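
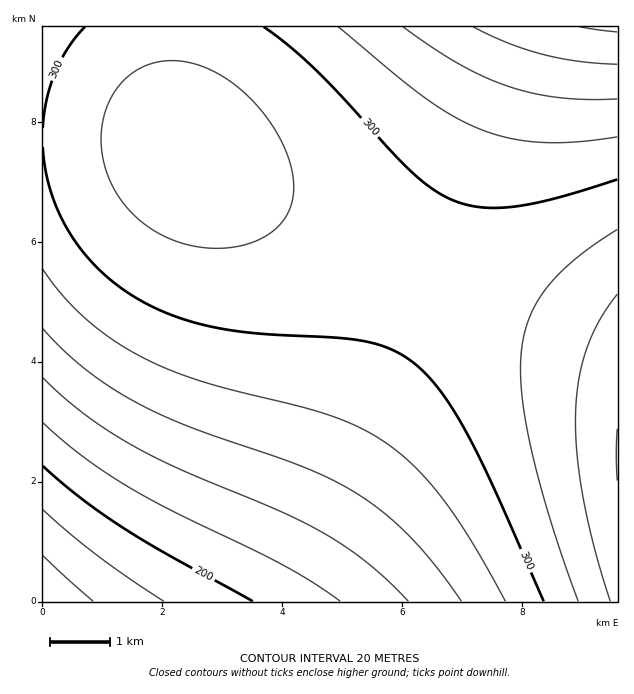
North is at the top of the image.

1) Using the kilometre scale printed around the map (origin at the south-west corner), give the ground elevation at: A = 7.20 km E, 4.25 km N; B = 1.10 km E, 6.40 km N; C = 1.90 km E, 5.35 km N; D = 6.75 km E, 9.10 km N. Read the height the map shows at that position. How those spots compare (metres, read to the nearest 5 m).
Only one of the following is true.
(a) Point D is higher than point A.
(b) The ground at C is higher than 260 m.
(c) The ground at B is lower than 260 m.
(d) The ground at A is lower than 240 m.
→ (b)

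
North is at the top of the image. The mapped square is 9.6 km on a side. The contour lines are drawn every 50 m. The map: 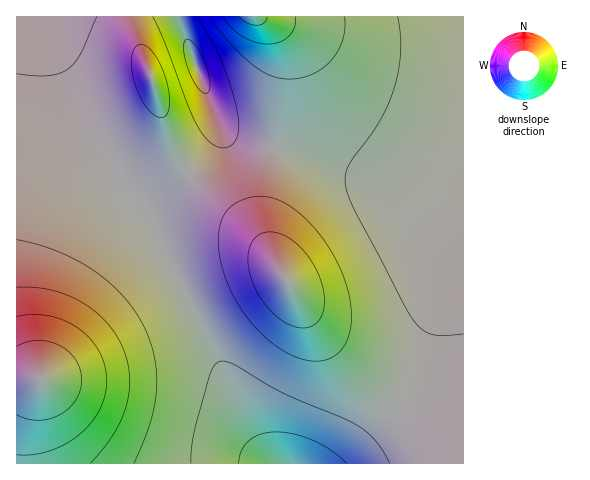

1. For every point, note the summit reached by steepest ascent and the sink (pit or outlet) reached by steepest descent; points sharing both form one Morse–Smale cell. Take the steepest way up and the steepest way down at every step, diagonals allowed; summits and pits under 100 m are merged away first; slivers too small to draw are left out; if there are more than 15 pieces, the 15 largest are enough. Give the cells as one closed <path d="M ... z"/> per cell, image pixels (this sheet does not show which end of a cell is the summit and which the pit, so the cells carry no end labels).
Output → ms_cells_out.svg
<path d="M178 16l-135 0 0 2 14 45 23 52 30 49 31 39 13 21 25 59 46 92 19 45 16 28 16 16 67 0 60-60 11-15 13-28 7-26 12-69 18-43 0-65-13 8-26 12-15 4-21 0-17-4-67-24-67-14-13-9-11-18z"/><path d="M42 16l-26 1 0 446 258 1-14-16-11-16-24-57-46-92-25-59-13-21-31-39-30-49-23-52z"/><path d="M463 16l-284 0-1 4 36 93 6 12 11 11 19 7 55 11 67 24 17 4 21 0 24-7 22-12 8-6z"/><path d="M463 224l-17 42-12 69-12 37-8 17-16 22-54 53 120-1z"/>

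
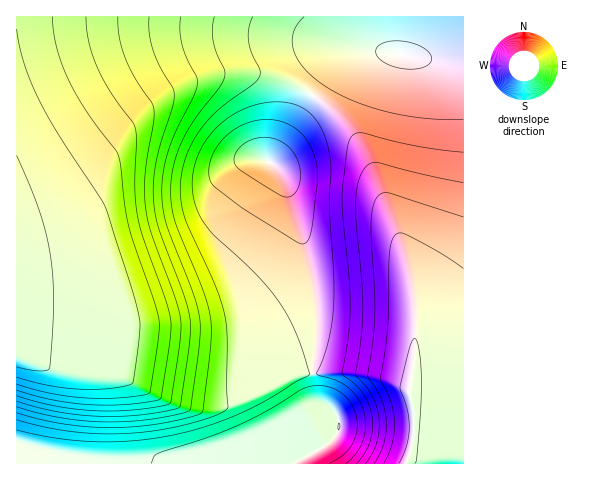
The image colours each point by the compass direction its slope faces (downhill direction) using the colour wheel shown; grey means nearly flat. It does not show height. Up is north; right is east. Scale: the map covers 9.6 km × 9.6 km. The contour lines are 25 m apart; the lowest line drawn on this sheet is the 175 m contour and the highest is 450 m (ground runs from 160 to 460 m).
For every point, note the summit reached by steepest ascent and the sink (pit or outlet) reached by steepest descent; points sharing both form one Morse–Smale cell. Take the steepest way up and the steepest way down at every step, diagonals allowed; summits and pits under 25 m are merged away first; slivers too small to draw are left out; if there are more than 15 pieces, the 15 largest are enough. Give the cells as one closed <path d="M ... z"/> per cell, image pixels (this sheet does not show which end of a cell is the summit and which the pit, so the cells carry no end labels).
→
<path d="M245 72l-20 0-22 4-34 12-22 14-51 42-30 21-50 24 1 167 28 10 16 4 64 5 88 14 21 0 60-15 20-2 4-59-6-41-26-90-6-11-10-9 44-65-31-17z"/><path d="M463 16l-446 0-1 172 22-8 28-15 30-21 62-49 18-10 23-8 26-5 31 1 32 9 25 14 27-33 8-6 15-6 18 0 60 11 22 1z"/><path d="M381 51l-18 0-19 8-12 11-18 26 32 29 18 25 12 28 30 78 9 52 0 34-6 43 54 0 1-322-39-4z"/><path d="M18 356l-2 0 1 108 280 0 5-6 27-15 7-6 3-10-5-16-15-10-3-4-3-24-19 1-60 15-21 0-88-14-64-5-16-4z"/><path d="M314 96l-44 66 10 9 6 11 26 90 6 41-4 59 53 1 43 9 5-40 0-34-5-34-14-46-24-62-12-22-14-19z"/><path d="M353 372l-39 2 2 23 3 4 15 10 5 16-3 10-7 6-30 17-1 4 108-1 6-16 2-15-1-25-5-15 1-9-27-8z"/><path d="M463 385l-52 0-2 1-1 6 5 15 1 25-8 32 58-1z"/>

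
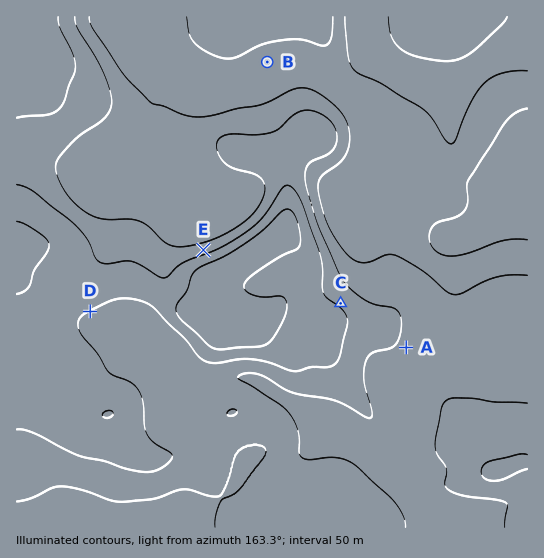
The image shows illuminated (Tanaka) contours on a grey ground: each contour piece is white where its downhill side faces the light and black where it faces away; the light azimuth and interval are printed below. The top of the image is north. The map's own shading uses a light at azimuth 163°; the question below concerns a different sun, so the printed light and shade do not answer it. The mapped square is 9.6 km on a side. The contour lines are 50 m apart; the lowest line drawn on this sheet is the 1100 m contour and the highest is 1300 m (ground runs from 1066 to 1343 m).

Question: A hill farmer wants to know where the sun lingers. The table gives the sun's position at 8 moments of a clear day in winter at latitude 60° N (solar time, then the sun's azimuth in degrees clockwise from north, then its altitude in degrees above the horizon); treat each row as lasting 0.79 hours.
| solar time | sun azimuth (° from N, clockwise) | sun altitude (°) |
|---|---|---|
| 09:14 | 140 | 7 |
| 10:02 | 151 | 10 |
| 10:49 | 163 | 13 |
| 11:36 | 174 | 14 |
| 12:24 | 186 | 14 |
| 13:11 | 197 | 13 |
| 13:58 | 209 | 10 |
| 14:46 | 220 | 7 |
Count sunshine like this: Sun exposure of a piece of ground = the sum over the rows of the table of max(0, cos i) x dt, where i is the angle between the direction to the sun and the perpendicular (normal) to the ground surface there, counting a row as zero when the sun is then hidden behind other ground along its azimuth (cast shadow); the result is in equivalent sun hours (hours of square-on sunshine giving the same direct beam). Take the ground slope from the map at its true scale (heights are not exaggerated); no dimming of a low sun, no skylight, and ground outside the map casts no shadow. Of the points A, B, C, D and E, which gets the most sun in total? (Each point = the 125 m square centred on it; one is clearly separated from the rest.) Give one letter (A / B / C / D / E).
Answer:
D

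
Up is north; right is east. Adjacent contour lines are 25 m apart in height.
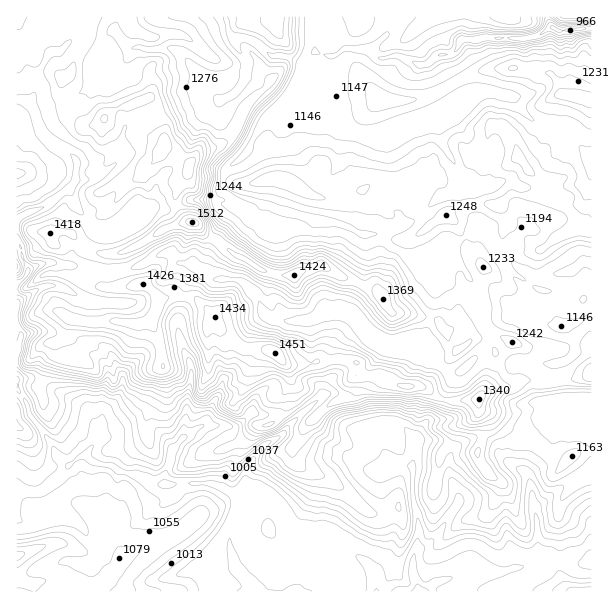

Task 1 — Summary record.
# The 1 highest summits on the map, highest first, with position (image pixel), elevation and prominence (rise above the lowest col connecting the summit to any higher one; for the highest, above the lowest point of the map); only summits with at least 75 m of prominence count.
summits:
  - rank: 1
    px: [192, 222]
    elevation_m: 1512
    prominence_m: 626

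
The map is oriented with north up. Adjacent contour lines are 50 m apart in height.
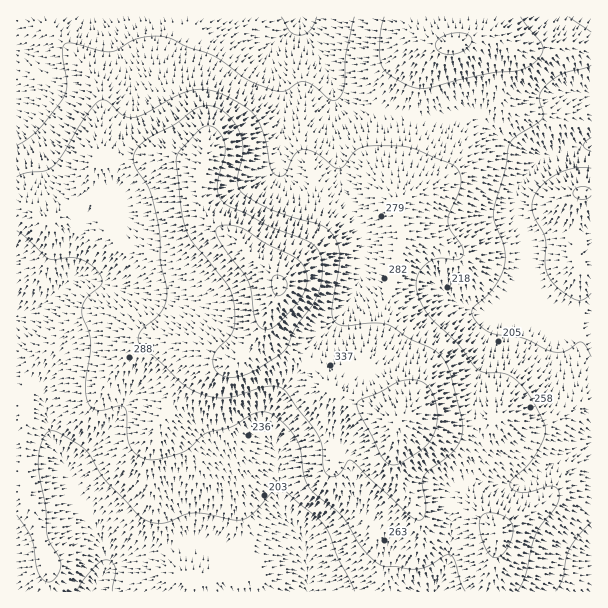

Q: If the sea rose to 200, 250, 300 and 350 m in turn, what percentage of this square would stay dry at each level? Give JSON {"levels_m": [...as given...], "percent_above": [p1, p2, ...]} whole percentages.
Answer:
{"levels_m": [200, 250, 300, 350], "percent_above": [80, 48, 19, 6]}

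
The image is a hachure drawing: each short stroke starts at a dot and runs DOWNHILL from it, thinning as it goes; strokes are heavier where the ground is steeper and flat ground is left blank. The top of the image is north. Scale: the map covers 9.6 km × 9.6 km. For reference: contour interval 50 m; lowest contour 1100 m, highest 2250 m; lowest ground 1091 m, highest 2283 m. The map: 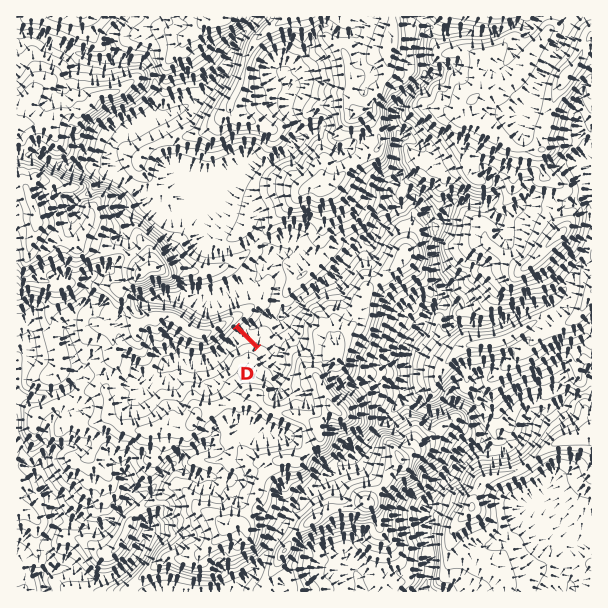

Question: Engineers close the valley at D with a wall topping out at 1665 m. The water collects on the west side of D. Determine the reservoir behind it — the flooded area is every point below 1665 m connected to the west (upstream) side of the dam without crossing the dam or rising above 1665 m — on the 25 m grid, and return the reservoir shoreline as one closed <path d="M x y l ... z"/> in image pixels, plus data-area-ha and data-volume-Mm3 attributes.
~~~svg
<path d="M234 328l-6 8-16 14-5 2-21 0-6-3-4 0-8 5-7 0-3 2 0 3-4 9-10 7 5 5 4 2 5-3 13 0 6-6 6 0 6 3 8 0 1-2 8 0 10-4 5-3 13-15 3 0 8-6 7-1-18-17z" data-area-ha="60" data-volume-Mm3="14.29"/>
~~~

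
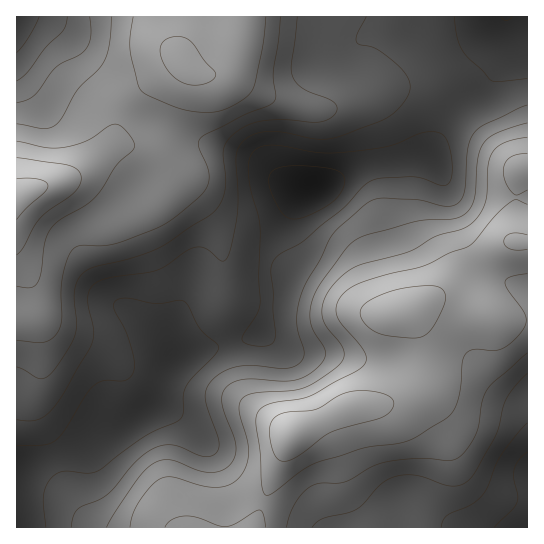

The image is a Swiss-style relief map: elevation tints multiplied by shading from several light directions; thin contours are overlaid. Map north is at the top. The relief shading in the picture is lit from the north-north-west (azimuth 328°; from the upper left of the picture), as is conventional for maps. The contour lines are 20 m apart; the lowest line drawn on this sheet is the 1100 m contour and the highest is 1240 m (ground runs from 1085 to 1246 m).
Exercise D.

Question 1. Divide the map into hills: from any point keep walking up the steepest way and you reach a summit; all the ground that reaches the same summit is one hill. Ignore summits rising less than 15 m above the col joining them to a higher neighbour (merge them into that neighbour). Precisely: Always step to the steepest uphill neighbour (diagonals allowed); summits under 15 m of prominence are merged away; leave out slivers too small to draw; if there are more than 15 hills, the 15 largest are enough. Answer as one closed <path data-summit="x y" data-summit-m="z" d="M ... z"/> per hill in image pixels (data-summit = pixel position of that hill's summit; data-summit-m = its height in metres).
<path data-summit="290 434" data-summit-m="1236" d="M262 333l-27 10-60 14-11 20-8 24-7 8-28 16-20 3-16 16-15 8-51 19-3 3 0 53 512 0 0-120-27-15-26-24-16-5-62 0-34-3-38-7-30 0-16-6z"/><path data-summit="17 197" data-summit-m="1246" d="M31 16l-15 1 1 456 17-9 47-17 22-20 18-2 28-16 7-8 8-24 11-20 84-22 5-9 3-16 0-20-3-13 1-18 27-52 15-16-1-2-9-1-14-7-21-18-15-8-52-15-53-27-50-46-16-21-17-17-18-10z"/><path data-summit="181 63" data-summit-m="1223" d="M506 16l-474 1 9 2 18 10 17 17 16 21 50 46 53 27 52 15 15 8 21 18 24 10 14-3 42-21 52-10 14 2 11-24 15-21 15-15 15-11 11-15 8-18z"/><path data-summit="402 311" data-summit-m="1231" d="M426 157l-11 0-52 10-42 21-14 3-10 8-21 36-11 24-1 18 3 13 0 20-6 23 18 14 16 6 43 2 36 6 92 3 16 9 19 19 26 15 1-117-39-17-13-11-13-24-18-56-9-17z"/><path data-summit="517 242" data-summit-m="1222" d="M445 179l18 59 13 24 13 11 38 16 1-91-63-6-11-4z"/>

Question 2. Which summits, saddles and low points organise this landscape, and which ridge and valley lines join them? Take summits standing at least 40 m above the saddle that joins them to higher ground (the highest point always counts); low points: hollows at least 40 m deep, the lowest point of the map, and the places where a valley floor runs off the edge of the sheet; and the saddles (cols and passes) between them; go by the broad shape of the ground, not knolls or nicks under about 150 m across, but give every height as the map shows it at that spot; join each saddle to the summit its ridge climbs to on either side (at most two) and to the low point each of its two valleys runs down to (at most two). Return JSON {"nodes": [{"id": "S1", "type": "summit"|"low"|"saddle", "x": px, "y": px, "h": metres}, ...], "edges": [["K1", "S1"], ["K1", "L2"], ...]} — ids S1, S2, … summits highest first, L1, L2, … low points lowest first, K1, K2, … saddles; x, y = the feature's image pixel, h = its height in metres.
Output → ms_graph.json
{"nodes": [
{"id": "S1", "type": "summit", "x": 19, "y": 197, "h": 1246},
{"id": "S2", "type": "summit", "x": 290, "y": 434, "h": 1236},
{"id": "L1", "type": "low", "x": 313, "y": 190, "h": 1085},
{"id": "L2", "type": "low", "x": 17, "y": 18, "h": 1106},
{"id": "L3", "type": "low", "x": 526, "y": 527, "h": 1110},
{"id": "K1", "type": "saddle", "x": 263, "y": 503, "h": 1199},
{"id": "K2", "type": "saddle", "x": 127, "y": 101, "h": 1198},
{"id": "K3", "type": "saddle", "x": 454, "y": 114, "h": 1124}],
"edges": [["K1", "S2"], ["K1", "L1"], ["K1", "L3"], ["K2", "S1"], ["K2", "L1"], ["K2", "L2"], ["K3", "S1"], ["K3", "S2"], ["K3", "L1"]]}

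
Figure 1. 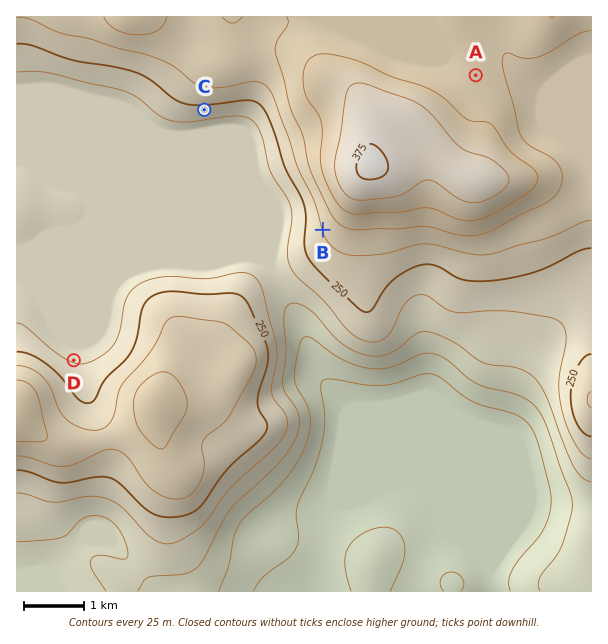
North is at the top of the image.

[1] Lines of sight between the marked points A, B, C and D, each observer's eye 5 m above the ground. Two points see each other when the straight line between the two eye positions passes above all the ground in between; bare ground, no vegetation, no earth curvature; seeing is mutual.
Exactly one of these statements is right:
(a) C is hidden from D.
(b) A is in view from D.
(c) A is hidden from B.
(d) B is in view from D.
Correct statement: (c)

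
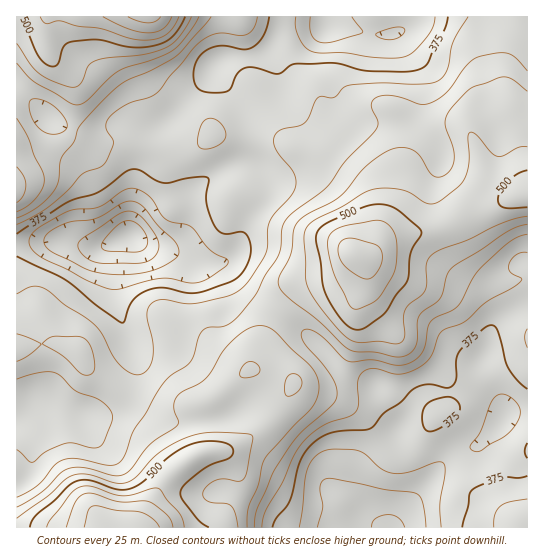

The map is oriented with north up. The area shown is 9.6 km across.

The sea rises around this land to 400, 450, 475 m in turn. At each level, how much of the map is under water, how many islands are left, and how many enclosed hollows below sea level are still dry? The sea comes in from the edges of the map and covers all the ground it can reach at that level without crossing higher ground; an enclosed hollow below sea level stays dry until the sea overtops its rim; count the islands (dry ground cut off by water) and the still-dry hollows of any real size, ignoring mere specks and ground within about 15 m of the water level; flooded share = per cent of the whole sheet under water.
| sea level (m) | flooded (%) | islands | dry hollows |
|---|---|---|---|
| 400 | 43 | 0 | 0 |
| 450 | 71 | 0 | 0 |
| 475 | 83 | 0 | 0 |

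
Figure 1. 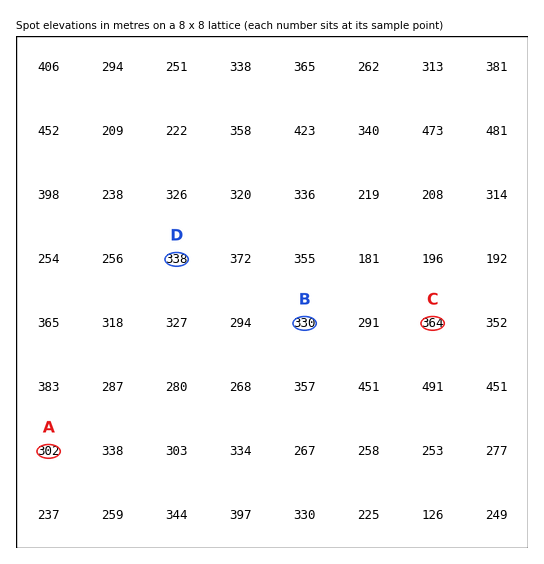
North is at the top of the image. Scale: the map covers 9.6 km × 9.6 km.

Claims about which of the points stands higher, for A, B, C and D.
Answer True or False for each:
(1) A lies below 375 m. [True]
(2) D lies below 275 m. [False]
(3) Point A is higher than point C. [False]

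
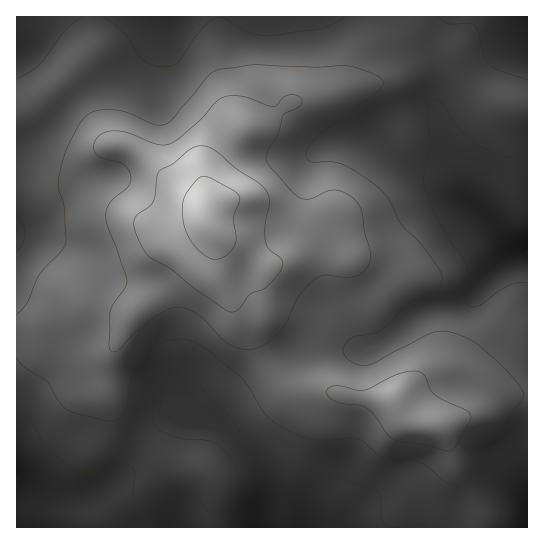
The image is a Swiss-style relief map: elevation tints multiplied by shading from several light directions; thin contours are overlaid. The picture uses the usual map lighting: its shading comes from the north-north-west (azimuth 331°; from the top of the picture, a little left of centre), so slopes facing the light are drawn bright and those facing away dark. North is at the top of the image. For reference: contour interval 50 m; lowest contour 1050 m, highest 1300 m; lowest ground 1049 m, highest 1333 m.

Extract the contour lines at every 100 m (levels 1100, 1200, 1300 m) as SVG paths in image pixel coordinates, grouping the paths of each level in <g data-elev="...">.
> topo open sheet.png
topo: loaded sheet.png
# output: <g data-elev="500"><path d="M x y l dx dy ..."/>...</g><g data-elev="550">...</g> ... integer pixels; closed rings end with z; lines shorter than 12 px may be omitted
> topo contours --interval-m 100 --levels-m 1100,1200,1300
<g data-elev="1100"><path d="M500 527l0-10-7-27 2-17 4-7 16-8 12-10"/><path d="M17 412l12 7 16 26 21 19 8 6 8 2 9 1 30-8 8 0 3 2 3 6-2 18 2 5 8 1 22-9 16 1 13 6 16 19 7 2 5-3 7-9 8-18 0-13-8-16-8-10-10-5-30-4-18-6-7-5-3-8-1-9 2-9 3-8 4-7 10-5 19 1 11 6 25 25 21 25 42 35 13 5 37 0 33 11 5 2 4 6 0 21 5 7 8 2 23-2 14 2"/><path d="M527 283l-9 0-9 3-32 20-7 0-3-3 1-26-2-12-3-7-13-17-16-28-10-30 0-8 6-34-3-27 1-8 6-7 5 1 18 26 10 11 12 9 19 9 9 2 7-1 5-3 8-10"/><path d="M17 215l6 8 2 10-2 9-6 10"/><path d="M527 80l-29-10-9-6-5-9-6-24-4-6-7-2-18 1-12-7"/><path d="M84 17l-10 5-9 8-26 35-10 8-12 6"/><path d="M345 17l-11 6-13 6-52 7-20-3-24-14-8-1-8 4-10 10-21 30-5 3-8 2-12-2-10-5-19-27-21-16"/></g><g data-elev="1200"><path d="M443 450l7 1 4-3 15-26 2-7-5-5-22-9-10-7-4-5-5-12-4-4-8-2-12 2-38 17-26-4-7 1-3 3 0 5 8 6 10 3 16 1 8 4 7 8 11 17 6 5 9 3 25 3z"/><path d="M112 351l3 1 4-3 17-18 17-12 16-10 9-2 11 2 10 6 22 23 10 8 12 3 14-1 12-6 12-11 6-9 12-25 16-18 11-4 17 2 10 0 8-3 5-5 4-8 0-10-5-18-3-22-6-10-10-8-11-3-8 1-17 8-9-1-10-7-24-29 0-8 11-20 5-19 18-10 1-4-3-4-5-2-7 0-4 3-6 8-4 0-30-9-10-1-10 1-7 5-15 17-20 18-14 8-12-1-25-11-12-2-13 1-8 6-3 8 2 8 6 4 21 6 6 6 2 7-2 9-18 15-5 12 1 13 10 23 10 32-2 7-11 15-4 8-1 34z"/></g><g data-elev="1300"><path d="M214 259l5 0 6-3 9-10 2-9-2-20 6-19-2-4-5-4-23-12-7-2-6 4-12 15-2 10 0 13 3 13 7 12 10 11z"/></g>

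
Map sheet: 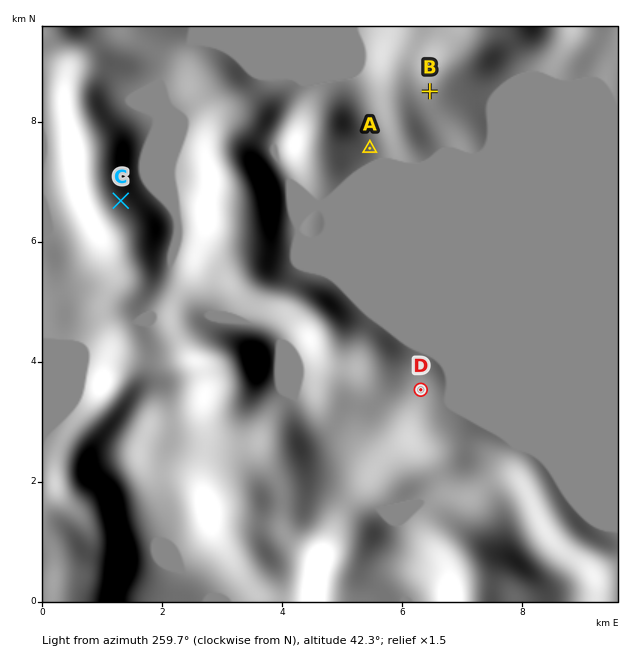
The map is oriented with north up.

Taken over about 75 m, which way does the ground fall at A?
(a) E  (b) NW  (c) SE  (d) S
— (c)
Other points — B S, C NE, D SW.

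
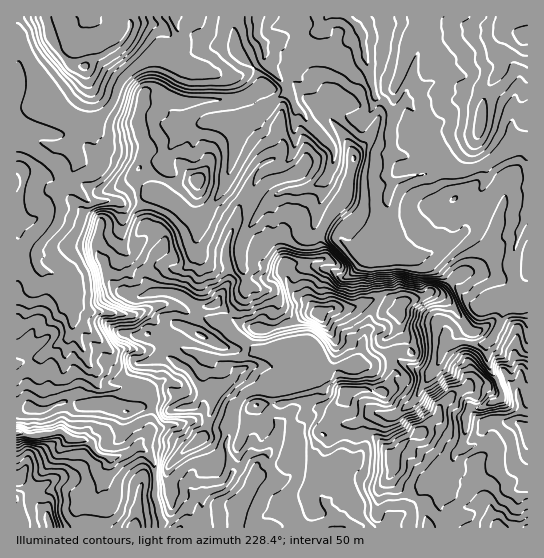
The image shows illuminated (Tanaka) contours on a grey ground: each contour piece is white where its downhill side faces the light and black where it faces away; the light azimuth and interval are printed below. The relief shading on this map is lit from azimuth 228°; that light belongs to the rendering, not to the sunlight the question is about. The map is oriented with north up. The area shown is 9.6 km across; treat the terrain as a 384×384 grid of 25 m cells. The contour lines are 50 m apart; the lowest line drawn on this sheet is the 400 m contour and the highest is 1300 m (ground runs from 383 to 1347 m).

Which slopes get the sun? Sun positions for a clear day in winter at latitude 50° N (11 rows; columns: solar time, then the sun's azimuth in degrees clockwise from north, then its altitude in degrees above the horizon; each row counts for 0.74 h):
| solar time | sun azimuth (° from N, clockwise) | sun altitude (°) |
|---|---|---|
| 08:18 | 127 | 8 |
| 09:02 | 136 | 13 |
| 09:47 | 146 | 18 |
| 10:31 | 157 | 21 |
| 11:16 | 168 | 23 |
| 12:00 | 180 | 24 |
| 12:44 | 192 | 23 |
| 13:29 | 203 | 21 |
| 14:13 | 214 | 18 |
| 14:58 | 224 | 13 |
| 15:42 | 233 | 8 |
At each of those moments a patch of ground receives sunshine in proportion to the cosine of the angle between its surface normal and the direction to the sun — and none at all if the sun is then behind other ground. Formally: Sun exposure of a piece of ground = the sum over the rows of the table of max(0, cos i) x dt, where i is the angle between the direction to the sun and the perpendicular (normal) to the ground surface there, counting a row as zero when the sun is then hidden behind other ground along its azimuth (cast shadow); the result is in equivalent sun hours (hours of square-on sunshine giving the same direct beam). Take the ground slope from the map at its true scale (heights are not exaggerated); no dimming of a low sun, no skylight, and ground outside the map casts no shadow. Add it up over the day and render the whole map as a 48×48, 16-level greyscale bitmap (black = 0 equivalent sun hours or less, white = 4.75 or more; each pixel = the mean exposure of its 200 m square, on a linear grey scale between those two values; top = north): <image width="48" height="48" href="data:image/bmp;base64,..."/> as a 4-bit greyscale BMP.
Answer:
<image width="48" height="48" href="data:image/bmp;base64,Qk32BAAAAAAAAHYAAAAoAAAAMAAAADAAAAABAAQAAAAAAIAEAAATCwAAEwsAABAAAAAAAAAAAAAAABEREQAiIiIAMzMzAERERABVVVUAZmZmAHd3dwCIiIgAmZmZAKqqqgC7u7sAzMzMAN3d3QDu7u4A////AIiWRFQ0NXZTZoiIiZqalmmtuHdlREZkEYhmZVREVmfHVoiJd4iZiKmIrJhmeZZCIYc1d2VmZmebdUVYlneYeJmb3chWVFdTRNd2iIZnd4eHqlI2l0VniYiq7qdnd2RGeaYWmHVVVWiqq7lFiYdniIhlnLmId3ZXiDgwI1YiISbcqZmFZal3iIZniquodohomhRRA0FDERVe7KjHJWiImoh3h6updFd3igAkEBW8pHZUz8eby3eIzcuoRJrbplNoigAAJXp4mmZCNohpqpeJyamWADu6qGypmdzcztu7uYlUI4h5qIeFRVQgABFKlki7tt/////+7cz/6rl5ybh4WKtSEAAXeEEhAGU3uImENHUkequFeImWRbiL1hAjqoQANjIyIyACRWhzWZ21EiERFHrcqXEQOdlwhkNDEhFYmalYpFbNp3dlMhAAFZMAAVdGVUVWRBJEv/7udCN7uod3ZAAANjIhEhEGJHZEQzhmmK20RmQRNWd3aGM1dZxSIhEAEYmUQ1ZHM2U1et63Z3d3je2typhSIQAAInd6U2Ov/9qa3oMo/8qY3qmYvaZURFQRNVZUZErFIkarYhSdu////c63WqVWeYZSNUNTNWUgABZSJXhhARTf/P7c3LqYqiASASIkRmmIqXImmtogESV1N5nJZpz/5iEiEUM1Vnjf3O/qMCYxEUpyAAAlUzfehHd3d2ZFZ3mkIjIQAAJzWJghAAAAAAASJ6uqiWZWeIpiJTEAEAE0Z8UgAAAAAAAAF5qYaXaIibtkM2d0ETZFZWZlVBAAAAAAAUV3Z3d5qqhERWqUM1ZWZCEBMgAAAAAAACRodol2d3ZEeEZkRFV1ZRAAAAAAAAASIjRndYmURVVkWXVFVFV1RDEAEgAAABI1ZkVndXiXVlV0NWMjVUVXREVVOGRDI1Z4iYZnlnd2ZkEBIQAkdkRWc0VWR9p3VXeImZdniHdUdRICVCNYu1I2h0NFVIyHZVVWeHZniHdmU3aLqHiay4M2eqZCM1iHdUQzNWVXd3iIZjIlmph3mYU1dq3sZFiHZ0MiEBVFeIZVdVUzWXVnEoZEdzN6pViYh5mGZlMyNkNEVnZlRXhkI2dUNpVGdWindFZ4mtxzJCRWd3Znd4ZUVEVUQ0UzE3NZiJiIms7JZXeIh2ZoqWZ1QzVkRGQxJ3Eodoh4mZu6mod3d3Z4mGZnZVVlNXUjiUM1lnd4dnipm3d3d4dkVomaqZqqg0ZIplhkdWaZh3eJmIh3ecyFV4i7zMzLlzR6d6mDOleImXaJqYiHjOt1VohSEiM3u4N0VmVlu6iId2aLqoh4vdqGMSEAAAABRjdVZENFeKmGZmaauneL79uoQAAAARJWMDZmVEVGZqiamId5q2e+tVncgxEkZ4rKQlZlRFZHZpiIiImYrGndYySM63VFeaqWZXdmZndod4lnmZiZvHrJZ2ZWvLumdWd2R3d3d3ZndmmImqqavKqWZ3dme7x3dndnaZiIZ3WJdleIiIh5dbuWd2Z4d3VFZnd3VXiHYia4iHdnZlVndA=="/>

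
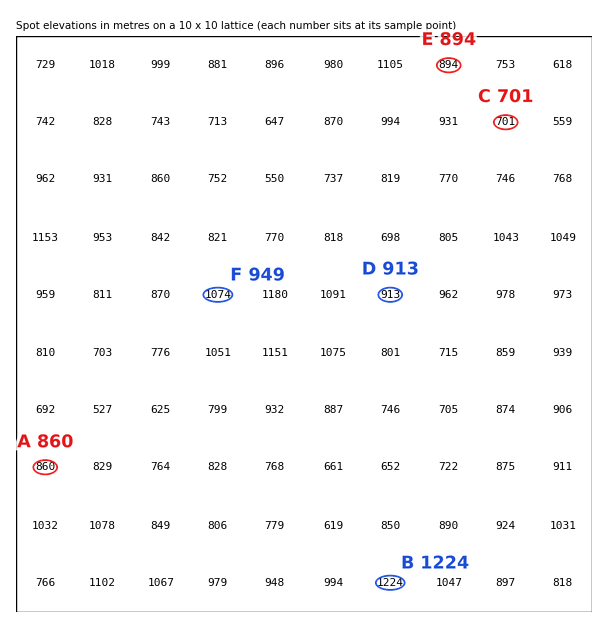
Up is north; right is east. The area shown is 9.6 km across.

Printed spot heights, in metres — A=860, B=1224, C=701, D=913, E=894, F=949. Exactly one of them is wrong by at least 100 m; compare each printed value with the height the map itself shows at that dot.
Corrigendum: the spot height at F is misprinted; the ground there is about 1074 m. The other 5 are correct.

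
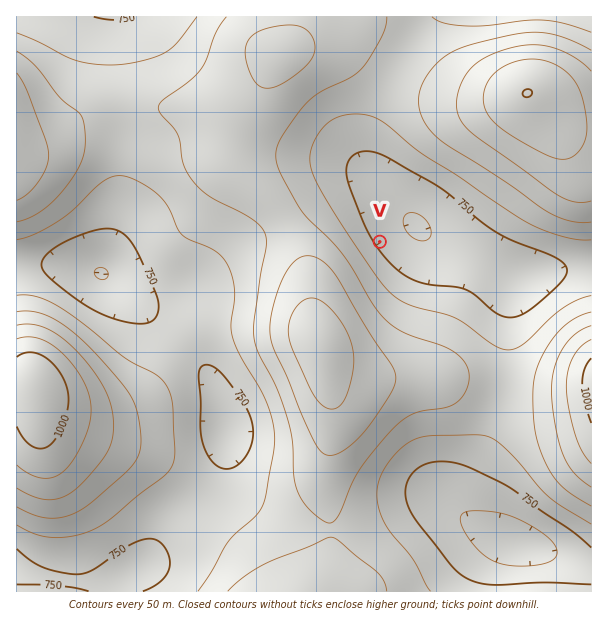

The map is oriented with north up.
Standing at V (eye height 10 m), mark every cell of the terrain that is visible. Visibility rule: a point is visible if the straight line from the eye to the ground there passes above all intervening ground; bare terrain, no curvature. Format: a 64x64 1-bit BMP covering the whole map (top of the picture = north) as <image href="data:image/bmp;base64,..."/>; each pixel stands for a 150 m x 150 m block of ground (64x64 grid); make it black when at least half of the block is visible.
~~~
<image width="64" height="64" href="data:image/bmp;base64,Qk0+AgAAAAAAAD4AAAAoAAAAQAAAAEAAAAABAAEAAAAAAAACAAATCwAAEwsAAAIAAAAAAAAA////AAAAAAAAAAAAAAAAAAAAAAAAAAAAAAAAAAAAAAAAAAAAAAAAAAAAAAAAAAAAAAAAAAAAAAAAAAAAAAAAAAAAAAAAAAAAAAAAAAAAAAAAAAAAAAAAAAAAAAAAAAAAAAAAAAAAAAAAAAAAAAAAAAAAAAAAAAAAAAAAAAAAAAAAAAAAAAAABgAAAAAAAAAPAAAAAAAAAA8AAAAAAAAAHwAAAAAAAAAfAAAAAAAAAD8AAAAAAAAAPwAAAAAAAAB/AAAAAAAAAH8AAAAAAAAA/wAAAAAAAAD/AAAAAAAAAf8AAAAAAB8B/wAAAAAAf4H/AAAAAAP/gf8AAAAAB/+A/wAAAAAH/8D/AAAAAAf/wP8AAAAAB//A/wAAAAAH/+D/AAAAAA//4f8AAAAAD////wAAAAAf///+AAAAAB////4AAAAAH////gAAAAAf///+AAAAAB////4AAAAAH////AAAAAAf///8AAAAAD////wAAAAAf///+AAAAAH////wAAAAB/////AAAAAP////4AAAAB/////AAAAAP////4AAAAAf////gAAAAB////8AAAAAD//wfgAAAAAP/8A8AAAAAA//gAAAAAAAB/+AAAAAAAAH/wAAAAAAAAP/AAAAAAAAAGAAAAAAAAAAAAAAAAAAAAAAAAAAAAAAAAAAAAAAAAAAAAAAAA=="/>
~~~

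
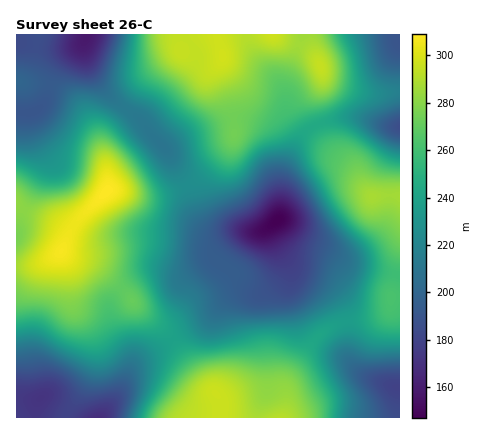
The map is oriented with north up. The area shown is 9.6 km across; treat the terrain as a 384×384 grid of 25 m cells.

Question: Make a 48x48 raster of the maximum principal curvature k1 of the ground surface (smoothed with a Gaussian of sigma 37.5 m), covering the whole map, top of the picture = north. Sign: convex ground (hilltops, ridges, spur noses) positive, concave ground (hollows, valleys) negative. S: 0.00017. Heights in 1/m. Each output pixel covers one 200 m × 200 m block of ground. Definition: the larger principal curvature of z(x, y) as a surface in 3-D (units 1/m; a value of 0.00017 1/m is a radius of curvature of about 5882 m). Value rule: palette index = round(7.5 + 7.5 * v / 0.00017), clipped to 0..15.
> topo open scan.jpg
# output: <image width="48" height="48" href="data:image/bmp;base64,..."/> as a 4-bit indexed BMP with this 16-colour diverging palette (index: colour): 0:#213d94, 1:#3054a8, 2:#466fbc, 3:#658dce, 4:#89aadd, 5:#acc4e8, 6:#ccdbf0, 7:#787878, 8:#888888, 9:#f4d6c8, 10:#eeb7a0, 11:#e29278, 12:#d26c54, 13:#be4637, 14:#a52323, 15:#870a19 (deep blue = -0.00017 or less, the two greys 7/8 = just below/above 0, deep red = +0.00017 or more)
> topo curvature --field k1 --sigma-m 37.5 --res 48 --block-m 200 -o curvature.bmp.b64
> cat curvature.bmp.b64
<image width="48" height="48" href="data:image/bmp;base64,Qk32BAAAAAAAAHYAAAAoAAAAMAAAADAAAAABAAQAAAAAAIAEAAATCwAAEwsAABAAAAAAAAAAlD0hAKhUMAC8b0YAzo1lAN2qiQDoxKwA8NvMAHh4eACIiIgAyNb0AKC37gB4kuIAVGzSADdGvgAjI6UAGQqHAIiIisuWeImazv2piImZiIiaqZzah4mZiId3ibyod3eJve7KmIiZmHeKuprcqqupmIh2Z5u6d3Z4q73cqZmZh3Z5u5m8zMuph4h2Voq7mHd4qZvNy6qpmIiKy5m6qph3Z4mGVWiruYiImZmr3cuqqqqqy5mpd3dmZ4mHZmisypiImZmqvd3Lu7u7u5mod3d2d5mId3isy5h3iZmqu83Mupmqq7qXd5qHd5h3iIm8y5hmiqqry6vLqYiamsyWVpu5h4ZniavMupdnmqq8uXiqqZmpec62RYrKmYZnmrvLqpdnqqq8plaJmquoec/qiJq7qoiJq7u6mql4q7q7hVZ4m8zLqs//y7q7u5iJq8y6mruazcu6dmeKu6q7y83//cu8u6iJrMu6mby87supdmeamHiIiZrN7Lu8u7qqu7qoiJvP/sqql2eZhmiGVniauqmsubuqqaqnZorf65eKqYeIdniGVXiImJm9uZqYiJqnZ5zvyFVpqph4h3iHZniIh4rNuYmYiJqneazduFRpmZiIiJmHdmiZh4nOyZqpmZqZmru7mGaJl4iImqqYd2eah3fOyczLqaqqqqmpiHeJd3eJvLqZh2eahlW+ys3cuqqqqZmYd4iYZnis3bqZiHiphkSt2prMu6mJmqmZiJmHZ4ve26qqqZmYh1Wtynebu7qIiZmqqqmHeKzbhniau6mIh2i8unZ6qruYiYd4iZmHeLynVEaJmqqIiJvcqXd5qby4iId3iZh3eKqGVmd2Z5qYic7smIiaqazbmIh4mZd2eamHeJdURnmZnP/aiJq8y83ty6mJqod3eamImpdCRWeZzv7JiLzd7u7/7dy93KmImZmZqpZVVmec/ty5mc3d3d7/7d7//cu6qqqZqod3d3i//by7u9y5h4rv687/7MzLq7uruYiHdmjf67zM3cp1QyWv/M/8qZq7qrzNyYiId3v/y7y73ql2UxJ//+7ZiHiaqazv2Gd3ia79qryqvKqZdUV+//65h3eJqZvv10RWi9/7mcy7upmqqYie//2pl2Zoqqvv6FRnm97Zmt7tyneKuqq///qZh2VXmrvf/Kmaq926vf/8qGZ4qpm//8h3d3VWiavO/t3Lu8y83/6nVXd3iYi//7d3eIdniau8zd3Lmqu7zcp1RXZmeIjP/qmIiJh3ibu6qqq7l4iqu6h2VXdmZ4rf66mHZ4mHirupmYibuXiamZiIdoh2ZoztuZmHVXmYm8qIiZiJvMqqh3iZmImHZ63rmJqoZoiJvLmIiZiHi97bqqvN3ZqYit7KqqvKiIiKzKh4mZiHeL/9zN3u/7qqrN2ZvLzcqYiby6iJmZiHd47/y8zMzcuqvMlnm8zdypm8urqZmYd3d47/uqqYiamZq6dWirvNy6vMqauqmHZmeK//yph2Z4iZqXVWeKq8y7zKh4q6iId4ms//ypdmZnibqGRWeJq8y8yph4qpmZmbu87+uph2ZnirqGVWd4m83cuYh4qpmavMqa39iJh3ZnebuHd3dmis/smIiJmYiavLmJ77d4h3dw=="/>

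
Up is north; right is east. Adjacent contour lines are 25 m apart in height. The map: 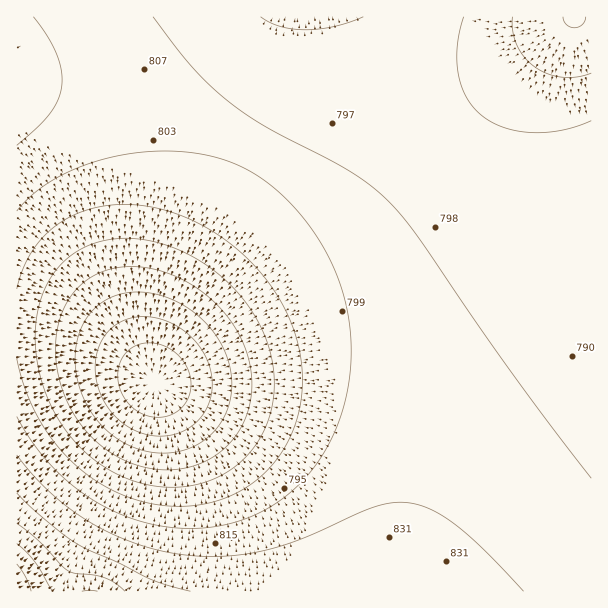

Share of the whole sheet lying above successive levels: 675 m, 97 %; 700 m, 94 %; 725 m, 91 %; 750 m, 86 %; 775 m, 79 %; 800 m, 45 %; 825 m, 12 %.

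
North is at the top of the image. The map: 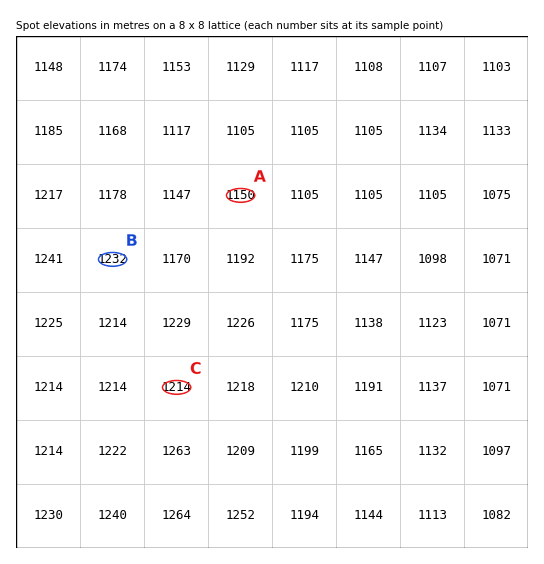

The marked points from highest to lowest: B C A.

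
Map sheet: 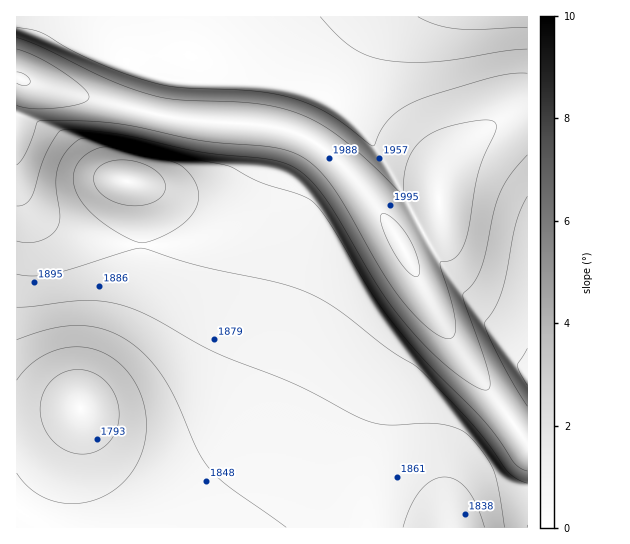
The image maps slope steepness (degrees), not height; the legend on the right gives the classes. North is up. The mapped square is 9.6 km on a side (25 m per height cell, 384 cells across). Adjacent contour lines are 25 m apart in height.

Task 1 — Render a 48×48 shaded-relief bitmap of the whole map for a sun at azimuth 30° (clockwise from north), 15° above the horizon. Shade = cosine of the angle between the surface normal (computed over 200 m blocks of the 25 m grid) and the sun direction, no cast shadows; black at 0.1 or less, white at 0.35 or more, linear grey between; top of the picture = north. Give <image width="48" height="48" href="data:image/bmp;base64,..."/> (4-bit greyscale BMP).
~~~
<image width="48" height="48" href="data:image/bmp;base64,Qk32BAAAAAAAAHYAAAAoAAAAMAAAADAAAAABAAQAAAAAAIAEAAATCwAAEwsAABAAAAAAAAAAAAAAABEREQAiIiIAMzMzAERERABVVVUAZmZmAHd3dwCIiIgAmZmZAKqqqgC7u7sAzMzMAN3d3QDu7u4A////AJqqqqqqqZmZmZmZmZmZmZmZmqqpmHd3iKqqqqqqqZmZmZmZmZmZmZmZmqqZmHd3iKqqqqqqqZmZmZmZmZmZmZmZmaqZiHd4iKqqu7qqqpmZmZmZmZmZmZmZmZmZiHd4h6q7u7uqqpmZmZmZmZmZmZmZmZmZiIeGVKu7u7uqqZmZmZmZmZmZmZmZmZmYiIhjM7u7u7uqqZmZmZmZmZmZmZmZmZmYiIdDRbu8y7uqmZmZmZmZmZmZmZmZmZmYiHUkZ7u8u7qpmZmZmZmZmZmZmZmZmZmIiFI1ebu7u6qZmIiImZmZmZmZmZmZmZmIhjNXmru7uqmYiIiIiZmZmZmZmZmZmZiIdCRorKq6qpiId4iIiZmZmZmZmZmZmYiIQkWKzaqqmYh3d3iIiJmZmZmZmZmZmIiFI1eb3qmZmHd3d3eIiJmZmZmZmZmZiIhjNGis75mYh3ZmZ3eIiJmZmZmZmZmYiIcyRorO/ZiId2ZmZ3eIiJmZmZmZmZmIiIQjV5vf2oiHd2ZmZ3eIiJmZmZmZmZiIiFI1aKzuqoh3dmZmd3iIiJmZmZmZmZiIhjJGis7rqod3dmZnd3iIiJmZmZmZmYiIdCNXm97Kqod3d3d3d4iIiJmZmZmZmYiIUjVorOyqqnd3d3d3eIiIiZmZmZmZmIiGM0Z5vdqaqnd3d3d4iIiIiZmZmZmZmIh0JFeb3amqqnd3iIiIiIiImZmZmZmZmIhSNWis25mqqneIiIiIiIiZmZmZmZmZmIczRnm9uZqqqneIiIiImZmZmZmZmZmZmIU0V4rMmZqqqniIiZmZmZmZmZmZmZmZmHM1aJvKiaqrqniImZmqqqmZmZmZmZmZmFNGeay4maq7qoiJmqqruqqqmZmZmZmZlzNXiryYmqu7qoiaq7vMy7uqqZmZmZmZhTRom8uJmru6qomqvMzdzMu6qZmZmZmZc0V5rMmJqru6qpmrzN3dzLuqmZmZmZmYQ1eKvbiZq7uqqpq8zd3Mu6mYiIiJmZmFNGib3aiaq7qqqZq7zMu6mYh3d4iImZhTRnm825maq6qqmZq7u6mYdmVVVmd3d2Q0V5rO2pmqqqqpmaqqqYh1QyIiIzRERDNGeazuuZmqqqqpmaqqmHUyAAABIzRERFVoms79qZqqqqqpmaqphkIAARI0VWZmd3iavO/qmqqruqqpmaqGQyIjNFZneIiJmaq83v66qqq7u6qqqYdUREVWd4maqqu7u8ze/+uqqqu7u7qqqlVWZ3iJqrzM3d3d3u//7bqqqqu7u7u6qmeImau8ze7u7u7u7u7suqqqqru7u7u7u4mrvM3u/+7dzMzMzMuqqqqqq7u7u7u7u7vN7v//7cuqqqqqqqqqqqqqu7u7vMzMzN7v///cupmZmqqqqqqqqqqru7u7zMzMzP///tuqqpmaqqqqqqqqqqqru7u7zMzMzP/+y6qqqqqqqqqqqqqqqqq7u7u7zMzMzP7Lqqqqqqqqqqqqqqqqqqu7u7u7zMzMzMu7qqqqqqqqqqqqqqqqqqu7u7u7zMzMzA=="/>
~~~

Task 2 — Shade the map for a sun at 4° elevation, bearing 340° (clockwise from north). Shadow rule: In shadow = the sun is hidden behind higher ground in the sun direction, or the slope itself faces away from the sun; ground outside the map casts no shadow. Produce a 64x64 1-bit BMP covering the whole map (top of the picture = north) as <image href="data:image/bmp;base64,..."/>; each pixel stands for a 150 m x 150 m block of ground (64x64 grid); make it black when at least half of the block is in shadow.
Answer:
<image width="64" height="64" href="data:image/bmp;base64,Qk0+AgAAAAAAAD4AAAAoAAAAQAAAAEAAAAABAAEAAAAAAAACAAATCwAAEwsAAAIAAAAAAAAA////AAAAAAAAAAAAAAAAAAAAAAAAAAAAAAAAAAAAAAAAAAAAAAAAAAAAAAAAAAAAAAAAAAAAAAEAAAAAAAAAAwAAAAAAAAAAAAAAAAAAAAAAAAAAAAAAAAAAAAAAAAAAAAAAAAAAAAAAAAAAAAAAAAAAAAAAAAAAAAAAAAAAAAAAAAAAAAAAAAAAAAAAAAAAAAAAAAAAAAAAAAAAAAAAAAAAAAAAAAAAAAAAAAAAAAAAAAAAAAAAAAAAAAAAAAAAAAAAAAAAAAAAAAAAAAAAAAAAAAAAAAAAAAAAAAAAAAAAAAAAAAAAAAAAAAAAAAAAAAAAAAAAAAAAAAAAAAAAAAAAAAAAAAAAAAAAAAAAAAAAAAAAAAAAAAAAAAAAAAAAAAAAAAAAAAAAAAAAAAAAAAAAAAAAAAAAAAAAAAAAAAAAAAAAAAAAAAAAAAAAAAAAAB/wAAAAAAAA//8AAAAAAAH////wAAAAA/////AAAAAH////4AAAAAf////AAAAAD////4AAAAAP///AAAAAAB//4AAAAAAAP/4AAAAAAAB/4AAAAAAAAPwAAAAAAAAAAAAAAAAAAAAAAAAAAAAAAAAAAAAAAAAAAAAAAAAAAAAAAAAAAAAAAAAAAAAAAAAAAAAAAAAAAAAAAAAAAAAAAAAAAAAAAAAAAAAAAAAAAAAAAAAAAAAAAA=="/>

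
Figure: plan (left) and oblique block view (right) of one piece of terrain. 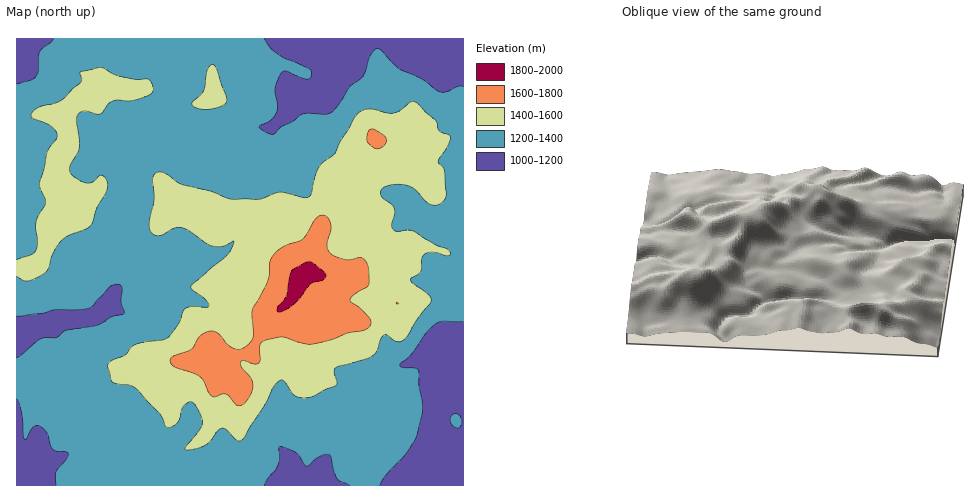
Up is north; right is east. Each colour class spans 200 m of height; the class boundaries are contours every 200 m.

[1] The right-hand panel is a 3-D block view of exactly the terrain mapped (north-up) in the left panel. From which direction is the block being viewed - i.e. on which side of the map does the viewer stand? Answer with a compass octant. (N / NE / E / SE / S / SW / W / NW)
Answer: N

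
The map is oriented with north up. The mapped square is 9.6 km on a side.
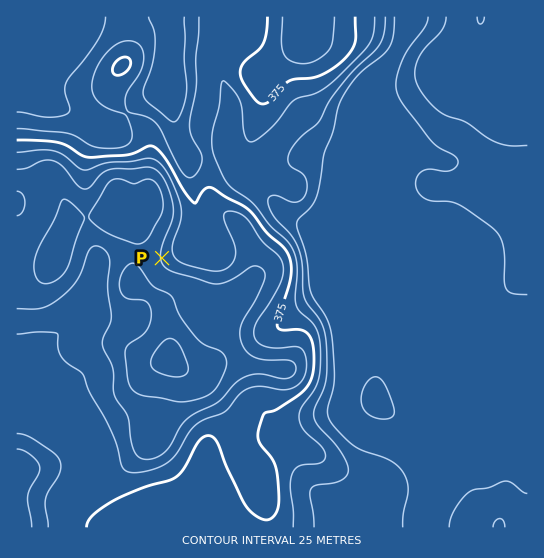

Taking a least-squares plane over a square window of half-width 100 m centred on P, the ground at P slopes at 5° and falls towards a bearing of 80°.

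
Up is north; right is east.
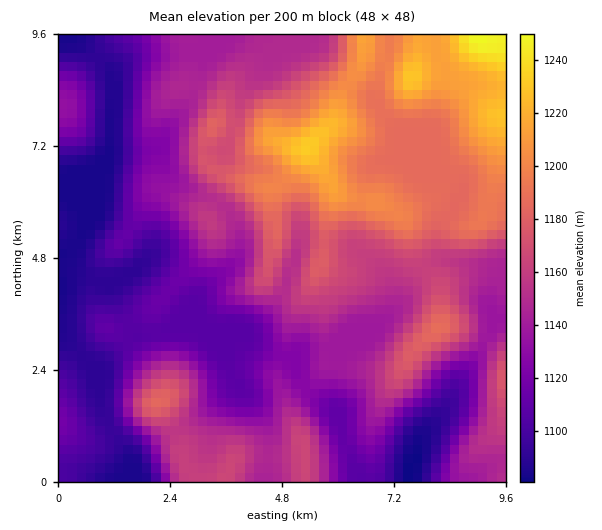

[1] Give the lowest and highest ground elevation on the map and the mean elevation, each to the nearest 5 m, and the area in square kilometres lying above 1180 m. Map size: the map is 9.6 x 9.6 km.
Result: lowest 1080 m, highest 1250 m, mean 1145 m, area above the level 21.6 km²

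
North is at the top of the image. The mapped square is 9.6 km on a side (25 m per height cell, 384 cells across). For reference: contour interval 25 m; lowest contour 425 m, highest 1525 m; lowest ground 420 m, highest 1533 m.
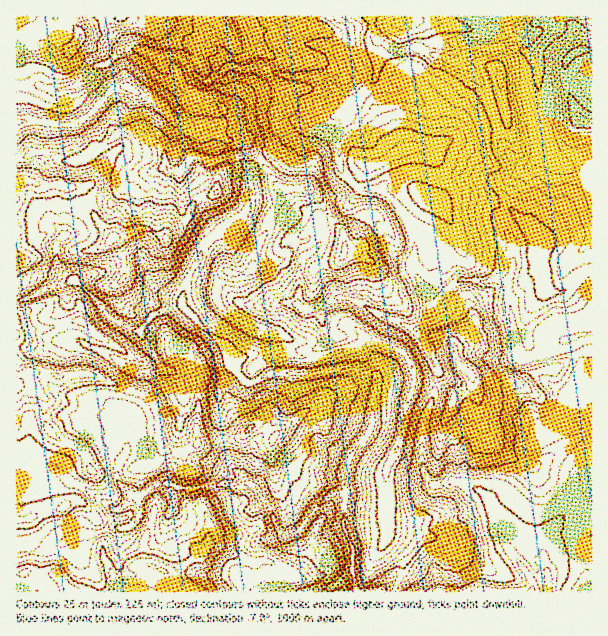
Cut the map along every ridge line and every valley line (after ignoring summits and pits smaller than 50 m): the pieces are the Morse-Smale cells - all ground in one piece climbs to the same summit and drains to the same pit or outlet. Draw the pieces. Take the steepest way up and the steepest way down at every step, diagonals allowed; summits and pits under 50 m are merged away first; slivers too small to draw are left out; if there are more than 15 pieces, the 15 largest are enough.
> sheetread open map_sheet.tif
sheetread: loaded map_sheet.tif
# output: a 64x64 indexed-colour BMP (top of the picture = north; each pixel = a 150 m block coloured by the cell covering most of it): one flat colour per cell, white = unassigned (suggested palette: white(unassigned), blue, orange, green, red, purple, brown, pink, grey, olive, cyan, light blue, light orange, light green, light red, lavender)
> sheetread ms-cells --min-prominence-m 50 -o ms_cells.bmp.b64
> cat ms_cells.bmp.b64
<image width="64" height="64" href="data:image/bmp;base64,Qk12CAAAAAAAAHYAAAAoAAAAQAAAAEAAAAABAAQAAAAAAAAIAAATCwAAEwsAABAAAAAAAAAA////ALR3HwAOf/8ALKAsACgn1gC9Z5QAS1aMAMJ34wB/f38AIr28AM++FwDox64AeLv/AIrfmACWmP8A1bDFAIiIiIiIiIiIiAAAAAAACZmZmZmZmVVVVVVVVVVUQAAAiIiIiIiIiIiAAAAAAAAJmZmZmZmZlVVVVVVVVVRAAACIiIiIiIiIiIgAAAAAAAAJmZmZmZmVVVVVVVVVREAAAIiIiIiIiIiIiIAAAACIiACZmZmZmZVVVVVVVVVEQAAA//iIiIiIiIiIiIAAiIiIgAmZmZmZVVVVVVVVVEQAAAD///iIiIiIiIiIiIiIiIgACZmZmZVVVVVVVVVERAAAAP/////4iIiIiIiIiIiIiOAJmZmZlVVVVVVVVUREQAAB///////zOIiIiIiIiIiO7pmZmZmVVVVVVVVUREREERH///////MziIiIiIiIiI7t2ZmZmZVVVVVVVVRERERBEf//////MzOIiIiIiIiI7u3dmZmZlVVVVVVVVEREREER//////MzM4iIiIiIiI7u7d3ZmZmVVVVVVVVERERERBH/////MzMzOIiDiIiIju3d3d3ZmZVVVVVVVEREREREEf///zMzMzMzMzMzMz7u7d3d3dmZlVVVREREREREREQR///zMzMzMzMzMzMz7u7t3d3d2ZmVVVRERERERERERBE/8zMzMzMzMzMzMzPu7t3d3d3ZmZlVVEREREREREREQTMzMzMzMzMzMzMzPu7u3d3d3dmZmVVURERERERERERBMzMzMzMzMzMzMzM+7u7d3d3d3ZmZlVREREREREREREEzMzMzMzMzMzMzMz7u7u3d3d3d2ZmVVEREREREREREQTMzMzMzMzMzMzMzPu7u7t3d3d3ZmZVURERERERERBERMzMzMzMzMzMzMzM+7u7u7d3d3d2ZlVREREREREREEREzMzMzMzMzMzMzMz7u7u7u7d3d3ZmVVURERERERERBETMzMzMzMzMzMzMzPu7u7u7t3d3dmZlVREREREREREERMzMzMzMzMzMzMzM+7u7u7u3d3d2ZmVVUREREREREEREzMzMzMzMzMzNVVV7lXu7u7d3d3ZmZVVREREREREERETMzMzMzMzMzNVVVVVVVVVVZnd2ZmZlVVEREREREERERMzMzMzMzM1VVVVVVVVVVVVmZmZmZmVVEREREREQREREzMzMzMzMzVVVVVVVmZVVVVVmZmZmVVUREREREERERETMzMzMzMzNVVVVVVmZmZmZmVVWZlVVUREREREQRERERMzMzMzMzM1VVVVVmZmZmZmZlVVVVVVREREREQREREREzMzMzMzMAVVVVVmZmZmZmZlVVVVVVxERERERBERERETMzMzMzAAAFVVVmZmZmZmZmVVVVXMzMREREREERERERMzMzMzMAAAAFVmZmZmZmZsZVVVzMzMxEREREQRERERGzMzMzMAAAAABmZmZmZmZszMVczMzMzBRERERBEREREbuzMzMAAAAAqqZmZmZmZmbMzMzMzMzBEUREREEREiERu7u7MAAAAAqqpmZmZmZmZszMzMzMzMERFEREERESIhG7u7qqoAAACqqmZmZmZmZmzMzMzMzMERERERERERIiIbu7uqqqoACqqqpmZmZmZmbMzMzMzMwRERERERERIiIiu7uqqqqqqqqqqqZmZmZmZszMzMzMEREREREREREiIiK7u7qqqqqqqqqqpmZmZmZmAMzMzMERERERERERESIiIru7uqqqqqqqqqqgZmZmZmYAzMzMwRERERERERERIiIiu7u7qqqqqqqqqgAAZmZmZmDMzMzBERERERERERIiIiK7u7uqqqqqqqqgAAAGZmZmZszMzBERERERERERIiIiIru7u7qqqqqqqgAAAABmZmZmbMzBERERERERERIiIiIiu7u7u7u6qqqqAAAAAGZmZmZmbMERERESERESIiIiIiK7u7u7u7uqqqoAAAAAZmZmZmZmwRERERIiIiIiIiIiIru7u7u7u6qqqgAAAABmZmZmZmEREREREiIiIiIiIiIiu7u7u7u7u6qqAAAAAGZmZmZmERERERESIiIiIiIiIiC7u7u7u7u7u7dwAAAAdmZmZmYRERERERIiIiIiIiIAAHu7d3e7u7u7d3d3d3d3ZmZmZhERERERIiIiIiIiIAAAd3d3d3e7u7t3d3d3d3d3ZmZmERERIiIiIiIiIiIgAAB3d3d3d3u7t3d3d3d3d3dmZmYRERIiIiIiIiIiIgAAAHd3d3d3d3d3d3d3d3d3d3dmZhEREiIiIiIiIiIiAAAAd3d3d3d3d3d3d3d3d3d3cRFmYREiIiIiIiIiIiIAAAB3d3d3d3d3d3d3dxERERERERERESIiIiIiIiIiIgAAAHd3d3d3d3d3d3dxERERERERERESIiIiIiIiIiIiAAAAd3d3d3d3d3d3dxERERERERERESIiIiIiIiIiIiIAAAAREREXd3d3d3d3ERERERERERERIiIiIiIiIiIiIgAAABERERF3d3d3cRcRERERERERESIiIiIiIiIiIiIiAAAAERERERd3d3cRERERERERERESIiIiIiIiIiIiIiIAAAARERERERd3dxERERERESIiIiIiIiIiIiAAIiIiIgAAABERERERERERERERERIiIiIiIiIiIAAAAAAAAAAAAAAAEREREREREREREREREiIiIiIiIiIAAAAAAAAAAAAAAAARERERERERERERERERERIiIhESIgAAAAAAAAAAAAAAABEREREREREREREREREREREREREQAAAAAAAAAAAAAAAA"/>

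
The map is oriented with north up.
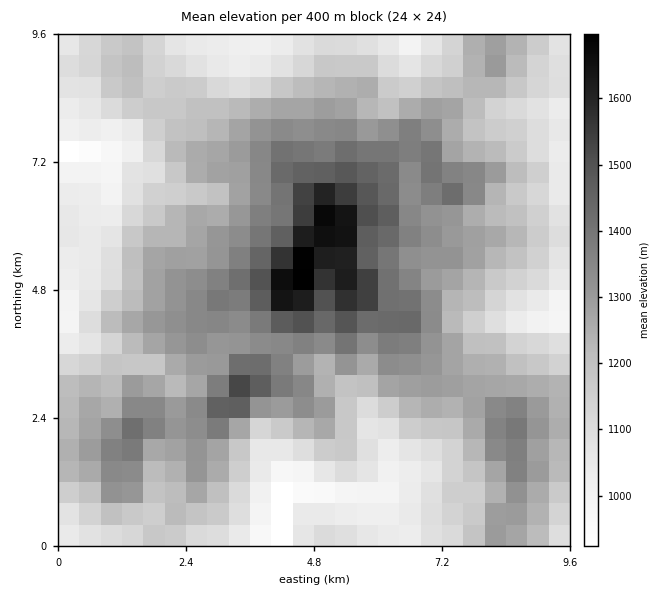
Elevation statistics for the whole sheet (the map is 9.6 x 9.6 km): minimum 890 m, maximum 1730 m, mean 1230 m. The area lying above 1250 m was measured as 40.3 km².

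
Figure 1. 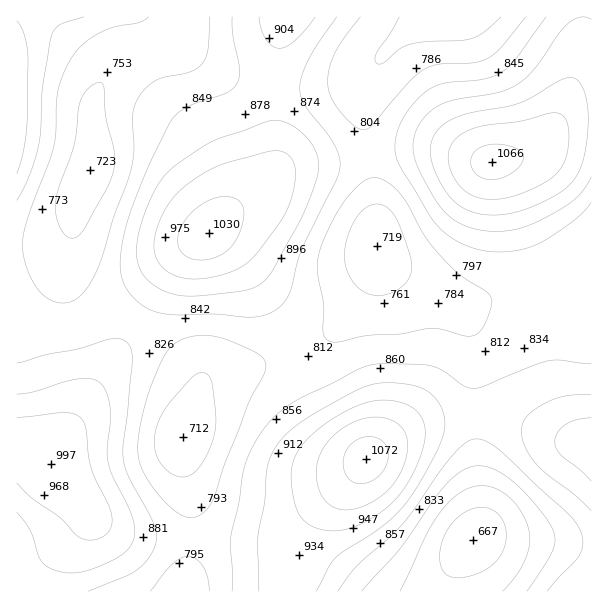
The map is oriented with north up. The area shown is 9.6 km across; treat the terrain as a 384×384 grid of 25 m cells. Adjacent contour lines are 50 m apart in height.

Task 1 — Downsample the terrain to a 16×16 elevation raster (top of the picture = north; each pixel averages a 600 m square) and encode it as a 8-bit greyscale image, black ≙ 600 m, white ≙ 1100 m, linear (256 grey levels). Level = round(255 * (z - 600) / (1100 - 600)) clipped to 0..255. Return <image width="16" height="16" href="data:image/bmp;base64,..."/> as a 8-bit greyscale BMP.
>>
<image width="16" height="16" href="data:image/bmp;base64,Qk02BQAAAAAAADYEAAAoAAAAEAAAABAAAAABAAgAAAAAAAABAAATCwAAEwsAAAABAAAAAAAAAAAAAAEBAQACAgIAAwMDAAQEBAAFBQUABgYGAAcHBwAICAgACQkJAAoKCgALCwsADAwMAA0NDQAODg4ADw8PABAQEAAREREAEhISABMTEwAUFBQAFRUVABYWFgAXFxcAGBgYABkZGQAaGhoAGxsbABwcHAAdHR0AHh4eAB8fHwAgICAAISEhACIiIgAjIyMAJCQkACUlJQAmJiYAJycnACgoKAApKSkAKioqACsrKwAsLCwALS0tAC4uLgAvLy8AMDAwADExMQAyMjIAMzMzADQ0NAA1NTUANjY2ADc3NwA4ODgAOTk5ADo6OgA7OzsAPDw8AD09PQA+Pj4APz8/AEBAQABBQUEAQkJCAENDQwBEREQARUVFAEZGRgBHR0cASEhIAElJSQBKSkoAS0tLAExMTABNTU0ATk5OAE9PTwBQUFAAUVFRAFJSUgBTU1MAVFRUAFVVVQBWVlYAV1dXAFhYWABZWVkAWlpaAFtbWwBcXFwAXV1dAF5eXgBfX18AYGBgAGFhYQBiYmIAY2NjAGRkZABlZWUAZmZmAGdnZwBoaGgAaWlpAGpqagBra2sAbGxsAG1tbQBubm4Ab29vAHBwcABxcXEAcnJyAHNzcwB0dHQAdXV1AHZ2dgB3d3cAeHh4AHl5eQB6enoAe3t7AHx8fAB9fX0Afn5+AH9/fwCAgIAAgYGBAIKCggCDg4MAhISEAIWFhQCGhoYAh4eHAIiIiACJiYkAioqKAIuLiwCMjIwAjY2NAI6OjgCPj48AkJCQAJGRkQCSkpIAk5OTAJSUlACVlZUAlpaWAJeXlwCYmJgAmZmZAJqamgCbm5sAnJycAJ2dnQCenp4An5+fAKCgoAChoaEAoqKiAKOjowCkpKQApaWlAKampgCnp6cAqKioAKmpqQCqqqoAq6urAKysrACtra0Arq6uAK+vrwCwsLAAsbGxALKysgCzs7MAtLS0ALW1tQC2trYAt7e3ALi4uAC5ubkAurq6ALu7uwC8vLwAvb29AL6+vgC/v78AwMDAAMHBwQDCwsIAw8PDAMTExADFxcUAxsbGAMfHxwDIyMgAycnJAMrKygDLy8sAzMzMAM3NzQDOzs4Az8/PANDQ0ADR0dEA0tLSANPT0wDU1NQA1dXVANbW1gDX19cA2NjYANnZ2QDa2toA29vbANzc3ADd3d0A3t7eAN/f3wDg4OAA4eHhAOLi4gDj4+MA5OTkAOXl5QDm5uYA5+fnAOjo6ADp6ekA6urqAOvr6wDs7OwA7e3tAO7u7gDv7+8A8PDwAPHx8QDy8vIA8/PzAPT09AD19fUA9vb2APf39wD4+PgA+fn5APr6+gD7+/sA/Pz8AP39/QD+/v4A////AJKWjHdgbpGpmnhZPTJBZYearq2Ob3ORqayfekcnMld6r72wgWBpi6vH0K5sQERtkcTDnmdIW4Sr0OrXl2txlrG9upxjP01zlbfX0aqHjKO2nKOYbk1OZHeIoKiZhIiRmICGiXddVmNsbXV6eXF1fn9ybnZ6eHd7dWdfX2Nja3V6Z2FxjqSlm4RlTUtZZGpwdWBSap/H0LqWZkVEYnuCfHFiSVuUwdPIr3tQUYGqs6SHdklLfKW7wbiRbHGk1uLSsYhTSm+Km6Woi25+rtXh3MONV09qe4SMjXJebZGmscC+j2JRXGRxhoxuVFRpcH+drZB2ZF9YbI6eg15NSEpdhJ8="/>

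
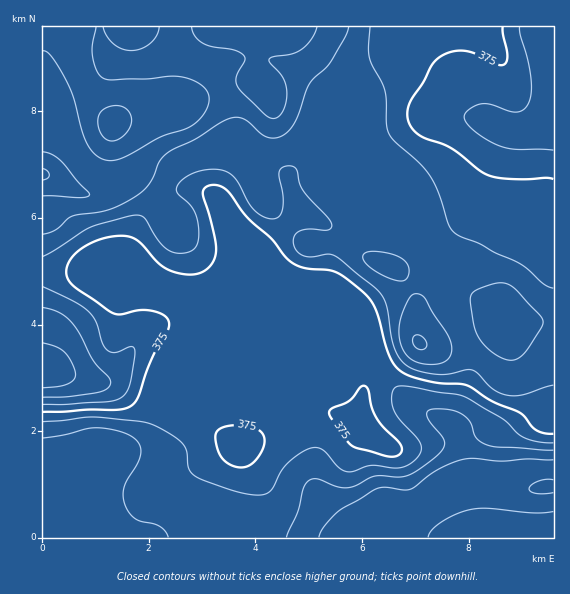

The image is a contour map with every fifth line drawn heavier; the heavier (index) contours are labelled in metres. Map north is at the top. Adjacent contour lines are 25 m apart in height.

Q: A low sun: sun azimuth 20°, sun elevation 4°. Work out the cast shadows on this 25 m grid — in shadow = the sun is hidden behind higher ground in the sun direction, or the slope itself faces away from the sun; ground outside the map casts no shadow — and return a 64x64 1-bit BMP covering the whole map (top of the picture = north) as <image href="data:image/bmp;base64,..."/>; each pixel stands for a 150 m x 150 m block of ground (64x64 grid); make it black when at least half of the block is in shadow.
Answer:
<image width="64" height="64" href="data:image/bmp;base64,Qk0+AgAAAAAAAD4AAAAoAAAAQAAAAEAAAAABAAEAAAAAAAACAAATCwAAEwsAAAIAAAAAAAAA////AAAAAAAAAAAAAAAAAAAAAAAAAAAAAAAAAAHgAAAAAAAAAfAAHwAAAAAH+AAHAAAAAA/8AAAAAAAAD/wAPAAAAAAP/wf88AAAAAT/z/7+AAAAAPx///8AAAAAYAf//+AAAAAAB///8AAAAAAH///4AAAAAA////AAAAAH//D/8AAAAA//8P/gAAAAH//w/8AAAAAf//D8AAAAAB//wAAAAAAAP/8AAAAAAAA/+AAAAAAAAD/gAAAAAAAAP4AAAAAAAAA+AAAAAAAAADgAAAAAAAAAMAAAAAAAAABgAAAAAAAAAeAAAAAAAAAD4AAAAAAAAAfgAAAAAAAAD+AAAAAB4AH/4AAAAAPwA//gAAAAB+AH/4AAAAAPgAf+AAAADw8AD4AAAAAPngA8AAAAAA+MAHwAAAAAD8AA+AAAAAAPwADwAAAAAA/gAfAAAAAA/+AD4AAAAADwAAPAAAAAAMAAB4AAAAAAAAAPAAAAAAAAAA4AAAAAAAEAAAAAAAAAA4AAAAAAAAADAAAAAAAAAAABwBgAAAAAAADgOAAAAAAAAAAwAAAAAAAAAHAAAAAAAAAAIAAAAAAAAAAAAAAAAAAAAAAAAAAAAAAAAAAAAAAgAAAAAAAAAEAAAAAAAAAAAAAAAAAAAAAAAAAAAAAAAAAAAAAAAAAAAAAAAAAAAAAAAAAAAAAAAA=="/>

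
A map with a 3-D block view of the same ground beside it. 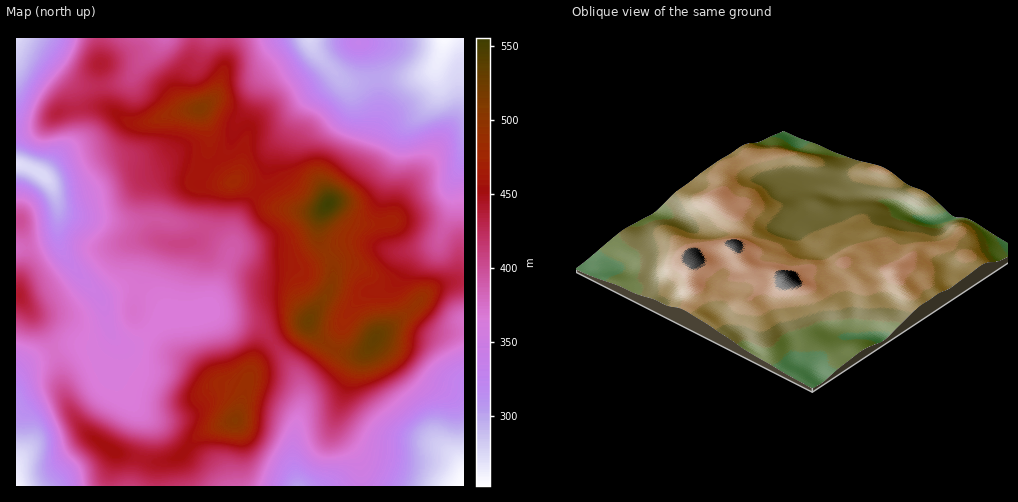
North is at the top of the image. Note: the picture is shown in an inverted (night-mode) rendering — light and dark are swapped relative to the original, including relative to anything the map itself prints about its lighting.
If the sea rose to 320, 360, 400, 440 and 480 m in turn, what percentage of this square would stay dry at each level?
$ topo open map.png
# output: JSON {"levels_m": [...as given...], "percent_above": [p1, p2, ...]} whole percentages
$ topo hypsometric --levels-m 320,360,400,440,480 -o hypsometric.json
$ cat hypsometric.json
{"levels_m": [320, 360, 400, 440, 480], "percent_above": [87, 75, 49, 27, 8]}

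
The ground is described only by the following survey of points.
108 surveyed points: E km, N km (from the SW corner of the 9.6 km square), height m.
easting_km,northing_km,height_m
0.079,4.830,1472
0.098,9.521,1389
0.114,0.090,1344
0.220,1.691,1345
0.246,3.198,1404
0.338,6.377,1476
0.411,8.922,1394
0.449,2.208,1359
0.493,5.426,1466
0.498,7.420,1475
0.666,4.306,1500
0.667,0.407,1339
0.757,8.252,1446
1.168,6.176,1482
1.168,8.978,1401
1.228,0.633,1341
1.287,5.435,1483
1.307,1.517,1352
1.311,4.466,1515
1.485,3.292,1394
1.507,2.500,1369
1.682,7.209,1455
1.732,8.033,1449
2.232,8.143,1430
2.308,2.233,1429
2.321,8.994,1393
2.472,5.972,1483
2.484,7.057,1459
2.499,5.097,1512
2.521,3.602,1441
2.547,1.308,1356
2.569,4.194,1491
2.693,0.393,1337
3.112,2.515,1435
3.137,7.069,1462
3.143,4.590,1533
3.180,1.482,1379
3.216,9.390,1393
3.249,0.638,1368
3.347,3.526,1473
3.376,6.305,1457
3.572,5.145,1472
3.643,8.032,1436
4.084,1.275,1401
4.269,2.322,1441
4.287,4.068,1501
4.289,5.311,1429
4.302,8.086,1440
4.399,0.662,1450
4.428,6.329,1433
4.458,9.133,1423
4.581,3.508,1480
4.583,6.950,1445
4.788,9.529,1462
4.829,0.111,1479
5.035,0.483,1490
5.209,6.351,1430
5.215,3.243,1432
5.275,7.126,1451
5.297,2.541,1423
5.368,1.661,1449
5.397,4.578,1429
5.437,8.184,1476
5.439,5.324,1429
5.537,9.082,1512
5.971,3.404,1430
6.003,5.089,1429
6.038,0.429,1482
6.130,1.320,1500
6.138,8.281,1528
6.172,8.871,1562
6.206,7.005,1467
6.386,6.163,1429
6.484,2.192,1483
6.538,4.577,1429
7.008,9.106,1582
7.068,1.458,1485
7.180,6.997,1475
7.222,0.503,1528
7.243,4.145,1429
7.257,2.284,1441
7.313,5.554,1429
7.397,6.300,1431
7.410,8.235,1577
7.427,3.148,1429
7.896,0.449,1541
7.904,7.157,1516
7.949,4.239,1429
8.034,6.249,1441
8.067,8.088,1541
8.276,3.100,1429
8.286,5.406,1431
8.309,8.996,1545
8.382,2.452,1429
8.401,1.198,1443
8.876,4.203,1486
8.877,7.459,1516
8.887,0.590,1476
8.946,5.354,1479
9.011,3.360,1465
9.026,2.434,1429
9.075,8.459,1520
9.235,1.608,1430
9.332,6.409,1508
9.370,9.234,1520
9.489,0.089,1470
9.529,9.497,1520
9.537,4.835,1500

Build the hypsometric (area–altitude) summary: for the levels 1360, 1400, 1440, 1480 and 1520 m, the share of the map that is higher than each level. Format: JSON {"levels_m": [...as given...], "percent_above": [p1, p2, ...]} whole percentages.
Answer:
{"levels_m": [1360, 1400, 1440, 1480, 1520], "percent_above": [94, 86, 55, 30, 10]}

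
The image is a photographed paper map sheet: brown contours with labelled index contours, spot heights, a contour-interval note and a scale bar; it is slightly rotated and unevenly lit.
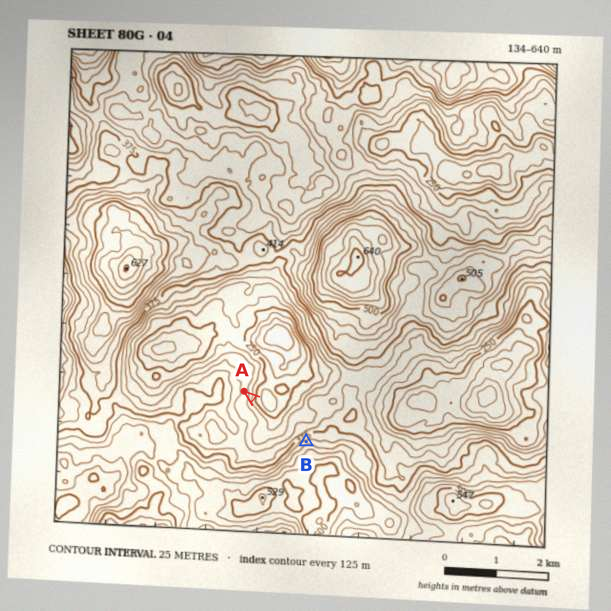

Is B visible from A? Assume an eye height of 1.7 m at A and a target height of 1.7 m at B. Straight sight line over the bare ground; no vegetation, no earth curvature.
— yes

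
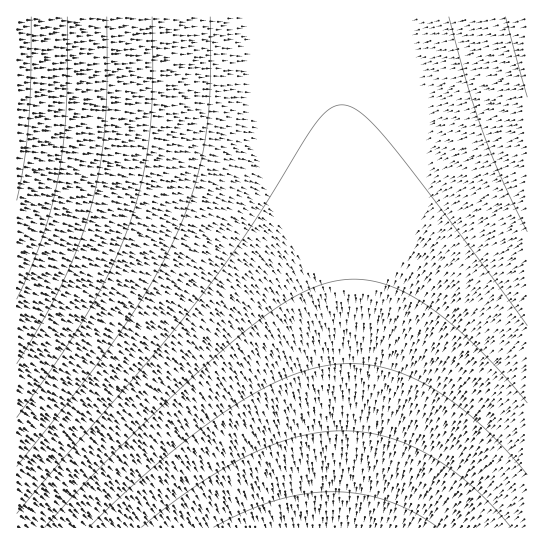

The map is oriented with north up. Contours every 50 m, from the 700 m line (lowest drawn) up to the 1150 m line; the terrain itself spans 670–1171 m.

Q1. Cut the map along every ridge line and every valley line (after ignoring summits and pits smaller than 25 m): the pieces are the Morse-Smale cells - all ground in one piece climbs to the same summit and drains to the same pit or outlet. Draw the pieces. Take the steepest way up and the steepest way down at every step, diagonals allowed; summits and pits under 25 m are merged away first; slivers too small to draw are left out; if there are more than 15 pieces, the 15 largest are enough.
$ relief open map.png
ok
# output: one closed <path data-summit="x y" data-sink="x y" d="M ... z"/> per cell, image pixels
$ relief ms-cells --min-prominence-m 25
<path data-summit="17 17" data-sink="326 527" d="M330 16l-314 1 1 511 326-1 8-94 1-156-8-136z"/><path data-summit="527 17" data-sink="326 527" d="M527 16l-196 1 0 16 14 124 7 120 0 120-9 131 185-1z"/>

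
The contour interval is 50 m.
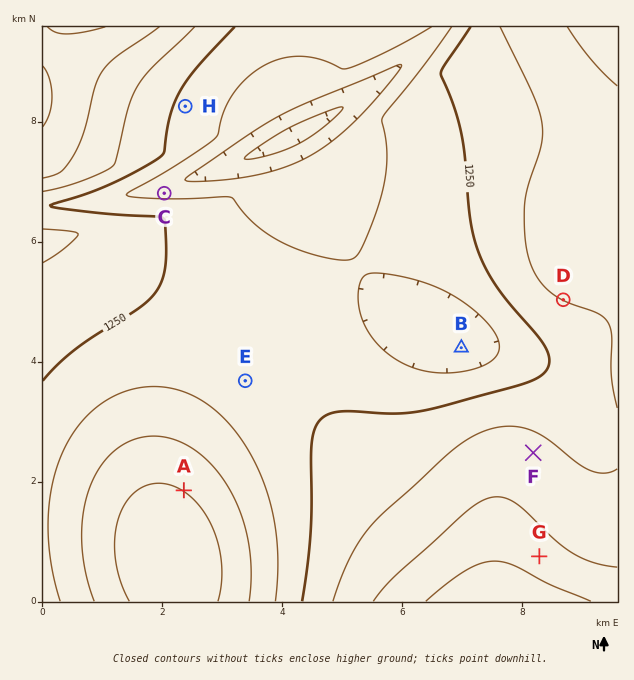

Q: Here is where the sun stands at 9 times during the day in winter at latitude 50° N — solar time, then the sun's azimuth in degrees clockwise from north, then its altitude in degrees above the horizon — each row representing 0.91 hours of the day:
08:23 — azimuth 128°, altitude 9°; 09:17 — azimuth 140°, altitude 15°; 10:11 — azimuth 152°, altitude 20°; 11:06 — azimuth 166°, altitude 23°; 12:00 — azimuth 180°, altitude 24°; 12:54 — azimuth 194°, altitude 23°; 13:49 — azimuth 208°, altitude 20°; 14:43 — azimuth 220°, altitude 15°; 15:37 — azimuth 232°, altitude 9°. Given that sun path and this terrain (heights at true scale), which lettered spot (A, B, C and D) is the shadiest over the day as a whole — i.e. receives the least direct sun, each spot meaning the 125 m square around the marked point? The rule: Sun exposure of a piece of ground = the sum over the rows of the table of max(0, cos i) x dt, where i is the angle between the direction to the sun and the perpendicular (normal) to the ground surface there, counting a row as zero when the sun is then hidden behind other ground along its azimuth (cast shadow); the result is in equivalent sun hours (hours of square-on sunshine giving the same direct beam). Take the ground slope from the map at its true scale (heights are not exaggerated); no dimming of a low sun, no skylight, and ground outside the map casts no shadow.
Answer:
C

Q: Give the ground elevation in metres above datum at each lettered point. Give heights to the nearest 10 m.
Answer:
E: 1230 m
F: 1310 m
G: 1380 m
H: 1240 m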